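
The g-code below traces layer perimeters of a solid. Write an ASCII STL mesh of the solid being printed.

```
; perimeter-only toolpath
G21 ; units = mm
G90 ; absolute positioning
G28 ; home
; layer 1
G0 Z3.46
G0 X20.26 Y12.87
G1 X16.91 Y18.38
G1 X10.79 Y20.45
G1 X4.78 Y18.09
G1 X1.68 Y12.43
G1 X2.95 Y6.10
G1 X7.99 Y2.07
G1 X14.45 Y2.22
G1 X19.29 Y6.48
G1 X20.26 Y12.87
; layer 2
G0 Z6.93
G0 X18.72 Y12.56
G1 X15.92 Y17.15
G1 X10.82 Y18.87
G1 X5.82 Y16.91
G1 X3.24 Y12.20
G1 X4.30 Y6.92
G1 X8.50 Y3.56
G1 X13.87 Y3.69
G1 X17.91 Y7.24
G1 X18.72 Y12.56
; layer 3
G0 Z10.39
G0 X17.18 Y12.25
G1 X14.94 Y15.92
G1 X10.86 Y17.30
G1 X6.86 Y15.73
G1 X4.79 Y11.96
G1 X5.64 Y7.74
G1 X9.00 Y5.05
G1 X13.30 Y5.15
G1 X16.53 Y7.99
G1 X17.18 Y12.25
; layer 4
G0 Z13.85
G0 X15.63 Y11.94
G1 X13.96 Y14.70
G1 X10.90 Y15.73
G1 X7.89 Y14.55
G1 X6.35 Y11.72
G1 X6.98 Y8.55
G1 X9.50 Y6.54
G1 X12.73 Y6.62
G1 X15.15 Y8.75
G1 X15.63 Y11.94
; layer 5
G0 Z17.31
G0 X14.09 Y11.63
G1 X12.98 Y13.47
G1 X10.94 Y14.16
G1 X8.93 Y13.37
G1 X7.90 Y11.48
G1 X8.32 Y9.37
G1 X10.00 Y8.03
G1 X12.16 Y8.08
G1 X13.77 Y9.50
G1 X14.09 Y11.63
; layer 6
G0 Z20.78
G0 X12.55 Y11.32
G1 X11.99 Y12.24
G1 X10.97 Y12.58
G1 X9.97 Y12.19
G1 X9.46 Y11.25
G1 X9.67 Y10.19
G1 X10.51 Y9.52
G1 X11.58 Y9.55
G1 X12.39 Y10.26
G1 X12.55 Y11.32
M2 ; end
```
solid part
  facet normal 0.0000 0.0000 -1.0000
    outer loop
      vertex 10.75 22.02 0.00
      vertex 17.89 19.61 0.00
      vertex 21.80 13.18 0.00
    endloop
  endfacet
  facet normal 0.0000 0.0000 -1.0000
    outer loop
      vertex 3.74 19.27 0.00
      vertex 10.75 22.02 0.00
      vertex 21.80 13.18 0.00
    endloop
  endfacet
  facet normal 0.0000 0.0000 -1.0000
    outer loop
      vertex 0.13 12.67 0.00
      vertex 3.74 19.27 0.00
      vertex 21.80 13.18 0.00
    endloop
  endfacet
  facet normal 0.0000 0.0000 -1.0000
    outer loop
      vertex 1.61 5.28 0.00
      vertex 0.13 12.67 0.00
      vertex 21.80 13.18 0.00
    endloop
  endfacet
  facet normal 0.0000 0.0000 -1.0000
    outer loop
      vertex 7.49 0.58 0.00
      vertex 1.61 5.28 0.00
      vertex 21.80 13.18 0.00
    endloop
  endfacet
  facet normal 0.0000 0.0000 -1.0000
    outer loop
      vertex 15.02 0.76 0.00
      vertex 7.49 0.58 0.00
      vertex 21.80 13.18 0.00
    endloop
  endfacet
  facet normal 0.0000 0.0000 -1.0000
    outer loop
      vertex 20.67 5.73 0.00
      vertex 15.02 0.76 0.00
      vertex 21.80 13.18 0.00
    endloop
  endfacet
  facet normal 0.7858 0.4779 0.3926
    outer loop
      vertex 21.80 13.18 0.00
      vertex 17.89 19.61 0.00
      vertex 11.01 11.01 24.24
    endloop
  endfacet
  facet normal 0.2941 0.8714 0.3926
    outer loop
      vertex 17.89 19.61 0.00
      vertex 10.75 22.02 0.00
      vertex 11.01 11.01 24.24
    endloop
  endfacet
  facet normal -0.3359 0.8562 0.3925
    outer loop
      vertex 10.75 22.02 0.00
      vertex 3.74 19.27 0.00
      vertex 11.01 11.01 24.24
    endloop
  endfacet
  facet normal -0.8070 0.4414 0.3924
    outer loop
      vertex 3.74 19.27 0.00
      vertex 0.13 12.67 0.00
      vertex 11.01 11.01 24.24
    endloop
  endfacet
  facet normal -0.9019 -0.1806 0.3924
    outer loop
      vertex 0.13 12.67 0.00
      vertex 1.61 5.28 0.00
      vertex 11.01 11.01 24.24
    endloop
  endfacet
  facet normal -0.5743 -0.7184 0.3925
    outer loop
      vertex 1.61 5.28 0.00
      vertex 7.49 0.58 0.00
      vertex 11.01 11.01 24.24
    endloop
  endfacet
  facet normal 0.0220 -0.9195 0.3925
    outer loop
      vertex 7.49 0.58 0.00
      vertex 15.02 0.76 0.00
      vertex 11.01 11.01 24.24
    endloop
  endfacet
  facet normal 0.6075 -0.6906 0.3925
    outer loop
      vertex 15.02 0.76 0.00
      vertex 20.67 5.73 0.00
      vertex 11.01 11.01 24.24
    endloop
  endfacet
  facet normal 0.9094 -0.1379 0.3924
    outer loop
      vertex 20.67 5.73 0.00
      vertex 21.80 13.18 0.00
      vertex 11.01 11.01 24.24
    endloop
  endfacet
endsolid part

The G0 Z moves step by Δz≈3.46 mm. The G1 loops shrink linearly with z, so the solid tapers from its base footprint up to z≈24.2. Closing with a flat bottom cap and the tapered top and triangulating gives 16 facets — a regular 9-sided pyramid, base circumscribed radius ≈ 11 mm, apex at z ≈ 24.2 mm.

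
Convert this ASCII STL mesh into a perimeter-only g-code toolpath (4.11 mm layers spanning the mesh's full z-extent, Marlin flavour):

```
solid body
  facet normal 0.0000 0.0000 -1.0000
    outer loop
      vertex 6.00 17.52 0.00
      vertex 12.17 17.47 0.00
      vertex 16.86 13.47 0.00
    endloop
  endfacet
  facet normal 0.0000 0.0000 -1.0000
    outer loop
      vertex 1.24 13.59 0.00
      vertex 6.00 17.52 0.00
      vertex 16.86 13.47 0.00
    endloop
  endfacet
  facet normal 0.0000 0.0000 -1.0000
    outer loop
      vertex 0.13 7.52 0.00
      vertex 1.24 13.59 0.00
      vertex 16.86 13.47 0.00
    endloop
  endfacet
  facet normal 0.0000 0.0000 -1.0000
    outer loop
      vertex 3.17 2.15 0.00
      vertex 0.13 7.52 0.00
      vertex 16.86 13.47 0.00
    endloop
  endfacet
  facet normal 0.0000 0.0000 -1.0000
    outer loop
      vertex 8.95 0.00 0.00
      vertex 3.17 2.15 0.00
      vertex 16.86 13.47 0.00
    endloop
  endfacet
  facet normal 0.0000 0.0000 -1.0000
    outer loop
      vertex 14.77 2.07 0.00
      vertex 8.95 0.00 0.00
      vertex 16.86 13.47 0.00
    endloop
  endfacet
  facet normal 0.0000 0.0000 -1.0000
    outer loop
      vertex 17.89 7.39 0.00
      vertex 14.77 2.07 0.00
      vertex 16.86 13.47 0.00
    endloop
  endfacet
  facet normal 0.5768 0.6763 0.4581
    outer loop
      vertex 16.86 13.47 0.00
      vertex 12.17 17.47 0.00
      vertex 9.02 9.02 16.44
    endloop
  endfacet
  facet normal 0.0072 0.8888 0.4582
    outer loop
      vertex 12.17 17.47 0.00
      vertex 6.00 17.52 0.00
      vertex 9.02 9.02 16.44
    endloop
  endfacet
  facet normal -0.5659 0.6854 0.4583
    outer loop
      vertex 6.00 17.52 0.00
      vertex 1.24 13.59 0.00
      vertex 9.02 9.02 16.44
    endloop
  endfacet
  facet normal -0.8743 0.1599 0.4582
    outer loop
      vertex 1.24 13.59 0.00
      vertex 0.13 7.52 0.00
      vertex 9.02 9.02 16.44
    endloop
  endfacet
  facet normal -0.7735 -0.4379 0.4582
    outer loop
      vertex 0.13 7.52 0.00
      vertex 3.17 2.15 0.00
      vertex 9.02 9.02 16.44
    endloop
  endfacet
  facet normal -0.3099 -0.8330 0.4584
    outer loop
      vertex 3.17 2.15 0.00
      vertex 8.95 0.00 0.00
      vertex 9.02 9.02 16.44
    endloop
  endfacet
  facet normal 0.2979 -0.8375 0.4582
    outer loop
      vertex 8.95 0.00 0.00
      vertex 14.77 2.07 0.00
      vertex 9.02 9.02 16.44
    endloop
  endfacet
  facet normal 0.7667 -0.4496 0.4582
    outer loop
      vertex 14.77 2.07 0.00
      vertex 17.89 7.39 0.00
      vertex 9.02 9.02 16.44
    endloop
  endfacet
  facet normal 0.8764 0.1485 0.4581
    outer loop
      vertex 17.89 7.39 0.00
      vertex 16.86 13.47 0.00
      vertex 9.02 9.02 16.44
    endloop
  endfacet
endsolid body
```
; perimeter-only toolpath
G21 ; units = mm
G90 ; absolute positioning
G28 ; home
; layer 1
G0 Z4.11
G0 X14.90 Y12.36
G1 X11.38 Y15.36
G1 X6.75 Y15.39
G1 X3.18 Y12.45
G1 X2.35 Y7.89
G1 X4.63 Y3.87
G1 X8.97 Y2.25
G1 X13.33 Y3.81
G1 X15.67 Y7.80
G1 X14.90 Y12.36
; layer 2
G0 Z8.22
G0 X12.94 Y11.25
G1 X10.59 Y13.24
G1 X7.51 Y13.27
G1 X5.13 Y11.30
G1 X4.58 Y8.27
G1 X6.09 Y5.58
G1 X8.98 Y4.51
G1 X11.89 Y5.54
G1 X13.46 Y8.21
G1 X12.94 Y11.25
; layer 3
G0 Z12.33
G0 X10.98 Y10.13
G1 X9.81 Y11.13
G1 X8.27 Y11.14
G1 X7.07 Y10.16
G1 X6.80 Y8.64
G1 X7.56 Y7.30
G1 X9.00 Y6.76
G1 X10.46 Y7.28
G1 X11.24 Y8.61
G1 X10.98 Y10.13
M2 ; end

The solid is a regular 9-sided pyramid, base circumscribed radius ≈ 9.02 mm, apex at z ≈ 16.4 mm. Slicing at Δz = 4.11 mm — 4 equal slices spanning the solid's height, so layer i sits at z = i·h/4 — gives 3 non-empty perimeters. Each is a 9-segment closed polygon; G0 lifts to the layer z and rapids to the start vertex, then G1 traces the edges. The cross-section shrinks linearly with z (the slice at the apex is degenerate and omitted).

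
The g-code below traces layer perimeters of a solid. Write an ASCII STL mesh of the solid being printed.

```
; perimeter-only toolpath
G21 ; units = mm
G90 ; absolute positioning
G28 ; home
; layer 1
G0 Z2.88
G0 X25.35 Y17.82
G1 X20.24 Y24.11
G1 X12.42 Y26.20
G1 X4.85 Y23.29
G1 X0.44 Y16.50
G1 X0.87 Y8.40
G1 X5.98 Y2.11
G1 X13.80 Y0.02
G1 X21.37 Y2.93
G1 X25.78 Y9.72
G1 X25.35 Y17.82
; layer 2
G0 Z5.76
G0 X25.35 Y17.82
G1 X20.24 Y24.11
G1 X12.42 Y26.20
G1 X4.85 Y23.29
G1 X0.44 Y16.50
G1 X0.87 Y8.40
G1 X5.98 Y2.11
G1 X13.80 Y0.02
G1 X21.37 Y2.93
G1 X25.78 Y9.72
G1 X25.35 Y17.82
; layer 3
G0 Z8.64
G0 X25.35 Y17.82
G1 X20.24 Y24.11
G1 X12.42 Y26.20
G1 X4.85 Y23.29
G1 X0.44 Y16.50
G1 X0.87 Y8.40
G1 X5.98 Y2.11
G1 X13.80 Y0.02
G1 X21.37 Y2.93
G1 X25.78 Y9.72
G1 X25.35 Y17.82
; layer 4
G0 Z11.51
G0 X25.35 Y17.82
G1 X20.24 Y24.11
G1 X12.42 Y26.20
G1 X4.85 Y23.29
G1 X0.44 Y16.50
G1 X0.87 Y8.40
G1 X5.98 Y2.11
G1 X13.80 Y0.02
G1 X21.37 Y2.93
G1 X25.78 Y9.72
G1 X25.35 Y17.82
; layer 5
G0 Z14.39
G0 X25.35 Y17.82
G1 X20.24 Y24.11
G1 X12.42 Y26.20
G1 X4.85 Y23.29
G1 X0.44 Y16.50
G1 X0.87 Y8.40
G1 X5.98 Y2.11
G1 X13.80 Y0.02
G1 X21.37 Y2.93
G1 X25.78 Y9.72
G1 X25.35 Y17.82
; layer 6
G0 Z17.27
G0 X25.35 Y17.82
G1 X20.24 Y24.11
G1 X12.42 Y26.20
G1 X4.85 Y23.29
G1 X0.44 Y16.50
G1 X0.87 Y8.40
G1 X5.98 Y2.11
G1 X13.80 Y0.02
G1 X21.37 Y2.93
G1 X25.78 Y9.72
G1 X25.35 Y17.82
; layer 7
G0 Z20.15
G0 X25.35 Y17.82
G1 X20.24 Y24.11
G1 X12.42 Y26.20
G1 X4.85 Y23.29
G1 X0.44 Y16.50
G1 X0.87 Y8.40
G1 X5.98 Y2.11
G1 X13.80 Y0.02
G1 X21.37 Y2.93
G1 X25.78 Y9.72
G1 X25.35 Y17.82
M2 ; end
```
solid part
  facet normal 0.0000 0.0000 -1.0000
    outer loop
      vertex 12.42 26.20 0.00
      vertex 20.24 24.11 0.00
      vertex 25.35 17.82 0.00
    endloop
  endfacet
  facet normal 0.0000 0.0000 -1.0000
    outer loop
      vertex 4.85 23.29 0.00
      vertex 12.42 26.20 0.00
      vertex 25.35 17.82 0.00
    endloop
  endfacet
  facet normal 0.0000 0.0000 -1.0000
    outer loop
      vertex 0.44 16.50 0.00
      vertex 4.85 23.29 0.00
      vertex 25.35 17.82 0.00
    endloop
  endfacet
  facet normal 0.0000 0.0000 -1.0000
    outer loop
      vertex 0.87 8.40 0.00
      vertex 0.44 16.50 0.00
      vertex 25.35 17.82 0.00
    endloop
  endfacet
  facet normal 0.0000 0.0000 -1.0000
    outer loop
      vertex 5.98 2.11 0.00
      vertex 0.87 8.40 0.00
      vertex 25.35 17.82 0.00
    endloop
  endfacet
  facet normal 0.0000 0.0000 -1.0000
    outer loop
      vertex 13.80 0.02 0.00
      vertex 5.98 2.11 0.00
      vertex 25.35 17.82 0.00
    endloop
  endfacet
  facet normal 0.0000 0.0000 -1.0000
    outer loop
      vertex 21.37 2.93 0.00
      vertex 13.80 0.02 0.00
      vertex 25.35 17.82 0.00
    endloop
  endfacet
  facet normal 0.0000 0.0000 -1.0000
    outer loop
      vertex 25.78 9.72 0.00
      vertex 21.37 2.93 0.00
      vertex 25.35 17.82 0.00
    endloop
  endfacet
  facet normal 0.0000 0.0000 1.0000
    outer loop
      vertex 25.35 17.82 20.15
      vertex 20.24 24.11 20.15
      vertex 12.42 26.20 20.15
    endloop
  endfacet
  facet normal 0.0000 0.0000 1.0000
    outer loop
      vertex 25.35 17.82 20.15
      vertex 12.42 26.20 20.15
      vertex 4.85 23.29 20.15
    endloop
  endfacet
  facet normal 0.0000 0.0000 1.0000
    outer loop
      vertex 25.35 17.82 20.15
      vertex 4.85 23.29 20.15
      vertex 0.44 16.50 20.15
    endloop
  endfacet
  facet normal 0.0000 0.0000 1.0000
    outer loop
      vertex 25.35 17.82 20.15
      vertex 0.44 16.50 20.15
      vertex 0.87 8.40 20.15
    endloop
  endfacet
  facet normal 0.0000 0.0000 1.0000
    outer loop
      vertex 25.35 17.82 20.15
      vertex 0.87 8.40 20.15
      vertex 5.98 2.11 20.15
    endloop
  endfacet
  facet normal 0.0000 0.0000 1.0000
    outer loop
      vertex 25.35 17.82 20.15
      vertex 5.98 2.11 20.15
      vertex 13.80 0.02 20.15
    endloop
  endfacet
  facet normal 0.0000 0.0000 1.0000
    outer loop
      vertex 25.35 17.82 20.15
      vertex 13.80 0.02 20.15
      vertex 21.37 2.93 20.15
    endloop
  endfacet
  facet normal 0.0000 0.0000 1.0000
    outer loop
      vertex 25.35 17.82 20.15
      vertex 21.37 2.93 20.15
      vertex 25.78 9.72 20.15
    endloop
  endfacet
  facet normal 0.7762 0.6305 0.0000
    outer loop
      vertex 25.35 17.82 0.00
      vertex 20.24 24.11 0.00
      vertex 20.24 24.11 20.15
    endloop
  endfacet
  facet normal 0.7762 0.6305 0.0000
    outer loop
      vertex 25.35 17.82 0.00
      vertex 20.24 24.11 20.15
      vertex 25.35 17.82 20.15
    endloop
  endfacet
  facet normal 0.2582 0.9661 0.0000
    outer loop
      vertex 20.24 24.11 0.00
      vertex 12.42 26.20 0.00
      vertex 12.42 26.20 20.15
    endloop
  endfacet
  facet normal 0.2582 0.9661 0.0000
    outer loop
      vertex 20.24 24.11 0.00
      vertex 12.42 26.20 20.15
      vertex 20.24 24.11 20.15
    endloop
  endfacet
  facet normal -0.3588 0.9334 0.0000
    outer loop
      vertex 12.42 26.20 0.00
      vertex 4.85 23.29 0.00
      vertex 4.85 23.29 20.15
    endloop
  endfacet
  facet normal -0.3588 0.9334 0.0000
    outer loop
      vertex 12.42 26.20 0.00
      vertex 4.85 23.29 20.15
      vertex 12.42 26.20 20.15
    endloop
  endfacet
  facet normal -0.8386 0.5447 0.0000
    outer loop
      vertex 4.85 23.29 0.00
      vertex 0.44 16.50 0.00
      vertex 0.44 16.50 20.15
    endloop
  endfacet
  facet normal -0.8386 0.5447 0.0000
    outer loop
      vertex 4.85 23.29 0.00
      vertex 0.44 16.50 20.15
      vertex 4.85 23.29 20.15
    endloop
  endfacet
  facet normal -0.9986 -0.0530 0.0000
    outer loop
      vertex 0.44 16.50 0.00
      vertex 0.87 8.40 0.00
      vertex 0.87 8.40 20.15
    endloop
  endfacet
  facet normal -0.9986 -0.0530 0.0000
    outer loop
      vertex 0.44 16.50 0.00
      vertex 0.87 8.40 20.15
      vertex 0.44 16.50 20.15
    endloop
  endfacet
  facet normal -0.7762 -0.6305 0.0000
    outer loop
      vertex 0.87 8.40 0.00
      vertex 5.98 2.11 0.00
      vertex 5.98 2.11 20.15
    endloop
  endfacet
  facet normal -0.7762 -0.6305 0.0000
    outer loop
      vertex 0.87 8.40 0.00
      vertex 5.98 2.11 20.15
      vertex 0.87 8.40 20.15
    endloop
  endfacet
  facet normal -0.2582 -0.9661 0.0000
    outer loop
      vertex 5.98 2.11 0.00
      vertex 13.80 0.02 0.00
      vertex 13.80 0.02 20.15
    endloop
  endfacet
  facet normal -0.2582 -0.9661 0.0000
    outer loop
      vertex 5.98 2.11 0.00
      vertex 13.80 0.02 20.15
      vertex 5.98 2.11 20.15
    endloop
  endfacet
  facet normal 0.3588 -0.9334 0.0000
    outer loop
      vertex 13.80 0.02 0.00
      vertex 21.37 2.93 0.00
      vertex 21.37 2.93 20.15
    endloop
  endfacet
  facet normal 0.3588 -0.9334 0.0000
    outer loop
      vertex 13.80 0.02 0.00
      vertex 21.37 2.93 20.15
      vertex 13.80 0.02 20.15
    endloop
  endfacet
  facet normal 0.8386 -0.5447 0.0000
    outer loop
      vertex 21.37 2.93 0.00
      vertex 25.78 9.72 0.00
      vertex 25.78 9.72 20.15
    endloop
  endfacet
  facet normal 0.8386 -0.5447 0.0000
    outer loop
      vertex 21.37 2.93 0.00
      vertex 25.78 9.72 20.15
      vertex 21.37 2.93 20.15
    endloop
  endfacet
  facet normal 0.9986 0.0530 0.0000
    outer loop
      vertex 25.78 9.72 0.00
      vertex 25.35 17.82 0.00
      vertex 25.35 17.82 20.15
    endloop
  endfacet
  facet normal 0.9986 0.0530 0.0000
    outer loop
      vertex 25.78 9.72 0.00
      vertex 25.35 17.82 20.15
      vertex 25.78 9.72 20.15
    endloop
  endfacet
endsolid part

The G0 Z moves step by Δz≈2.88 mm. Every layer's G1 loop is the same polygon, so the solid is a straight extrusion of it from z=0 to z≈20.1. Closing with flat bottom and top caps and triangulating gives 36 facets — a regular 10-sided prism (a cylinder approximated with 10 flat sides), circumscribed radius ≈ 13.1 mm, height ≈ 20.1 mm.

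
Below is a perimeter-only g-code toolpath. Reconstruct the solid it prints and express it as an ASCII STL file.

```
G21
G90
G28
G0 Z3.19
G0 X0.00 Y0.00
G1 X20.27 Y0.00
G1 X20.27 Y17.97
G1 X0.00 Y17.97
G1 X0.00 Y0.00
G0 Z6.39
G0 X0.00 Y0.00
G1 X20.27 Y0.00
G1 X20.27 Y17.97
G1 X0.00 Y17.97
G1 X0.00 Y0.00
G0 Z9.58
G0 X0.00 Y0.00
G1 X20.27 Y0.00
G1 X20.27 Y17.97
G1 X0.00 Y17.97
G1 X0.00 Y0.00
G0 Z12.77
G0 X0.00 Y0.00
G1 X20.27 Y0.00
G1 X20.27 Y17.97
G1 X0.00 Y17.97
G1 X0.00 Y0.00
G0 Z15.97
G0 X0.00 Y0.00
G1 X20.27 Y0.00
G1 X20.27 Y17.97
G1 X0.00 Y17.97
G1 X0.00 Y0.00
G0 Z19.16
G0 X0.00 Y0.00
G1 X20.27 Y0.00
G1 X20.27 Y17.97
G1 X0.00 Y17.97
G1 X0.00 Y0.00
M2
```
solid part
  facet normal 0.0000 0.0000 -1.0000
    outer loop
      vertex 20.27 17.97 0.00
      vertex 20.27 0.00 0.00
      vertex 0.00 0.00 0.00
    endloop
  endfacet
  facet normal 0.0000 0.0000 -1.0000
    outer loop
      vertex 0.00 17.97 0.00
      vertex 20.27 17.97 0.00
      vertex 0.00 0.00 0.00
    endloop
  endfacet
  facet normal 0.0000 0.0000 1.0000
    outer loop
      vertex 0.00 0.00 19.16
      vertex 20.27 0.00 19.16
      vertex 20.27 17.97 19.16
    endloop
  endfacet
  facet normal 0.0000 0.0000 1.0000
    outer loop
      vertex 0.00 0.00 19.16
      vertex 20.27 17.97 19.16
      vertex 0.00 17.97 19.16
    endloop
  endfacet
  facet normal 0.0000 -1.0000 0.0000
    outer loop
      vertex 0.00 0.00 0.00
      vertex 20.27 0.00 0.00
      vertex 20.27 0.00 19.16
    endloop
  endfacet
  facet normal 0.0000 -1.0000 0.0000
    outer loop
      vertex 0.00 0.00 0.00
      vertex 20.27 0.00 19.16
      vertex 0.00 0.00 19.16
    endloop
  endfacet
  facet normal 0.0000 1.0000 0.0000
    outer loop
      vertex 20.27 17.97 19.16
      vertex 20.27 17.97 0.00
      vertex 0.00 17.97 0.00
    endloop
  endfacet
  facet normal 0.0000 1.0000 0.0000
    outer loop
      vertex 0.00 17.97 19.16
      vertex 20.27 17.97 19.16
      vertex 0.00 17.97 0.00
    endloop
  endfacet
  facet normal -1.0000 0.0000 0.0000
    outer loop
      vertex 0.00 17.97 19.16
      vertex 0.00 17.97 0.00
      vertex 0.00 0.00 0.00
    endloop
  endfacet
  facet normal -1.0000 0.0000 0.0000
    outer loop
      vertex 0.00 0.00 19.16
      vertex 0.00 17.97 19.16
      vertex 0.00 0.00 0.00
    endloop
  endfacet
  facet normal 1.0000 0.0000 0.0000
    outer loop
      vertex 20.27 0.00 0.00
      vertex 20.27 17.97 0.00
      vertex 20.27 17.97 19.16
    endloop
  endfacet
  facet normal 1.0000 0.0000 0.0000
    outer loop
      vertex 20.27 0.00 0.00
      vertex 20.27 17.97 19.16
      vertex 20.27 0.00 19.16
    endloop
  endfacet
endsolid part

The G0 Z moves step by Δz≈3.19 mm. Every layer's G1 loop is the same polygon, so the solid is a straight extrusion of it from z=0 to z≈19.2. Closing with flat bottom and top caps and triangulating gives 12 facets — a rectangular box, roughly 20.3 × 18 mm footprint and 19.2 mm tall.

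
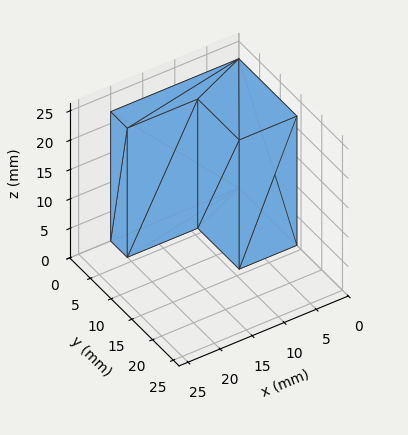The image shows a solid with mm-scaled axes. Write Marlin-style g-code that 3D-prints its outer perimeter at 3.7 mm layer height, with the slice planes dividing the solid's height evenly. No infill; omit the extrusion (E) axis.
Reading the render: the shape is an L-shaped prism: outer 20 × 14 mm, arm thicknesses ≈ 4 mm (horizontal) and 9 mm (vertical), extruded 22 mm in z (dimensions read to the nearest mm from the axis ticks). For the g-code, the solid's height is divided into equal slices at the stated Δz and each level perimeter traced with G1 moves after a G0 lift.

; perimeter-only toolpath
G21 ; units = mm
G90 ; absolute positioning
G28 ; home
; layer 1
G0 Z3.7
G0 X0.0 Y0.0
G1 X20.0 Y0.0
G1 X20.0 Y4.0
G1 X9.0 Y4.0
G1 X9.0 Y14.0
G1 X0.0 Y14.0
G1 X0.0 Y0.0
; layer 2
G0 Z7.3
G0 X0.0 Y0.0
G1 X20.0 Y0.0
G1 X20.0 Y4.0
G1 X9.0 Y4.0
G1 X9.0 Y14.0
G1 X0.0 Y14.0
G1 X0.0 Y0.0
; layer 3
G0 Z11.0
G0 X0.0 Y0.0
G1 X20.0 Y0.0
G1 X20.0 Y4.0
G1 X9.0 Y4.0
G1 X9.0 Y14.0
G1 X0.0 Y14.0
G1 X0.0 Y0.0
; layer 4
G0 Z14.7
G0 X0.0 Y0.0
G1 X20.0 Y0.0
G1 X20.0 Y4.0
G1 X9.0 Y4.0
G1 X9.0 Y14.0
G1 X0.0 Y14.0
G1 X0.0 Y0.0
; layer 5
G0 Z18.3
G0 X0.0 Y0.0
G1 X20.0 Y0.0
G1 X20.0 Y4.0
G1 X9.0 Y4.0
G1 X9.0 Y14.0
G1 X0.0 Y14.0
G1 X0.0 Y0.0
; layer 6
G0 Z22.0
G0 X0.0 Y0.0
G1 X20.0 Y0.0
G1 X20.0 Y4.0
G1 X9.0 Y4.0
G1 X9.0 Y14.0
G1 X0.0 Y14.0
G1 X0.0 Y0.0
M2 ; end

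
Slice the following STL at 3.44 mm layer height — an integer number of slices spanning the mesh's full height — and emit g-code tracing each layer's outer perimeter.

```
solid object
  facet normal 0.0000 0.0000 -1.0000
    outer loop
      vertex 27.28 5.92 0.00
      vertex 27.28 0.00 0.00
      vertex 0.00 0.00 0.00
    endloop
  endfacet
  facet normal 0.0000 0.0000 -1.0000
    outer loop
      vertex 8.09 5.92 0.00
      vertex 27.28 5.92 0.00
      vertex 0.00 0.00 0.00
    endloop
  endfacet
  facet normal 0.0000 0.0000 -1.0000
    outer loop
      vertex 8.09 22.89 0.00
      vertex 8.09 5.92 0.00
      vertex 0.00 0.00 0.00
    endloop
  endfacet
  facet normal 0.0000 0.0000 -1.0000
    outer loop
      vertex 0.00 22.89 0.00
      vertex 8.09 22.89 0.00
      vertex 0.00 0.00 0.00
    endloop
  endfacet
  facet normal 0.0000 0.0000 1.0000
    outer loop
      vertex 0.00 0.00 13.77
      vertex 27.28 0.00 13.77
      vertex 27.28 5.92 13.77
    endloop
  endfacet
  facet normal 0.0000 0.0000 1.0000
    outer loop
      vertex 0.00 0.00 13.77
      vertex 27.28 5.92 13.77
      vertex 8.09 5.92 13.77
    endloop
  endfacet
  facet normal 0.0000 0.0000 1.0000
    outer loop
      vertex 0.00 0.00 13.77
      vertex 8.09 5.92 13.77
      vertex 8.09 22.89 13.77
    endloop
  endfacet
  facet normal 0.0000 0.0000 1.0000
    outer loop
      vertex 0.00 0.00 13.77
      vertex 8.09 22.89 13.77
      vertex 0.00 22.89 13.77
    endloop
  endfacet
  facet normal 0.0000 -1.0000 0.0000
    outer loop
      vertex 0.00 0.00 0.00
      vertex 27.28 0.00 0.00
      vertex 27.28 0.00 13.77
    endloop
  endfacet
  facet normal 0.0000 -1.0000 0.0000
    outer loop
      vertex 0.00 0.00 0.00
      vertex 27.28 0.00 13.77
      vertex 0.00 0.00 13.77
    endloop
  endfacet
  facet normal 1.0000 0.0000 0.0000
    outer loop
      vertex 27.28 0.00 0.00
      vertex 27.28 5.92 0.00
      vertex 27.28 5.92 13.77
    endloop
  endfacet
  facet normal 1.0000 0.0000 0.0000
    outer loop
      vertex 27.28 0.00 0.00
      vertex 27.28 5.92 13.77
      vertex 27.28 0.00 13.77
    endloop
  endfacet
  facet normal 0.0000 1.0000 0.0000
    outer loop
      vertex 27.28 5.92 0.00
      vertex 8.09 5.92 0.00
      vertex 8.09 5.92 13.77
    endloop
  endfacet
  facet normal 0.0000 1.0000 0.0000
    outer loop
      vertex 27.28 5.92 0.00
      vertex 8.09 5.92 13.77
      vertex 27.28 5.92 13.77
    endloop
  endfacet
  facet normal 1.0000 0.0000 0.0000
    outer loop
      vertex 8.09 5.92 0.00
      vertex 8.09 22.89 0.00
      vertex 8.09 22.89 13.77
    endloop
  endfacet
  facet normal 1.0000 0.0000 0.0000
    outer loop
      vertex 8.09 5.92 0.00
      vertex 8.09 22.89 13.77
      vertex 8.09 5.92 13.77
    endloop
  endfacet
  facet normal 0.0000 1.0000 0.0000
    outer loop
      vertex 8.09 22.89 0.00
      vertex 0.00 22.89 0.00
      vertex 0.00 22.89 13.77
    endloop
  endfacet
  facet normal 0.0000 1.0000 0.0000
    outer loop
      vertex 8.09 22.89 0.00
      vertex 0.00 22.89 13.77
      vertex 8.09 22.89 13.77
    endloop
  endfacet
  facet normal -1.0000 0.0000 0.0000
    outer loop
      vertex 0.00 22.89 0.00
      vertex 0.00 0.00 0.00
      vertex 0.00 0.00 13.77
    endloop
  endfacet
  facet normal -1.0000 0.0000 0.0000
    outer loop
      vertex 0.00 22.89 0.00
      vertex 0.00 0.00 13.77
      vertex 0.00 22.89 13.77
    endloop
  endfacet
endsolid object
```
; perimeter-only toolpath
G21 ; units = mm
G90 ; absolute positioning
G28 ; home
; layer 1
G0 Z3.44
G0 X0.00 Y0.00
G1 X27.28 Y0.00
G1 X27.28 Y5.92
G1 X8.09 Y5.92
G1 X8.09 Y22.89
G1 X0.00 Y22.89
G1 X0.00 Y0.00
; layer 2
G0 Z6.88
G0 X0.00 Y0.00
G1 X27.28 Y0.00
G1 X27.28 Y5.92
G1 X8.09 Y5.92
G1 X8.09 Y22.89
G1 X0.00 Y22.89
G1 X0.00 Y0.00
; layer 3
G0 Z10.33
G0 X0.00 Y0.00
G1 X27.28 Y0.00
G1 X27.28 Y5.92
G1 X8.09 Y5.92
G1 X8.09 Y22.89
G1 X0.00 Y22.89
G1 X0.00 Y0.00
; layer 4
G0 Z13.77
G0 X0.00 Y0.00
G1 X27.28 Y0.00
G1 X27.28 Y5.92
G1 X8.09 Y5.92
G1 X8.09 Y22.89
G1 X0.00 Y22.89
G1 X0.00 Y0.00
M2 ; end

The solid is an L-shaped prism: outer 27.3 × 22.9 mm, arm thicknesses ≈ 5.92 mm (horizontal) and 8.09 mm (vertical), extruded 13.8 mm in z. Slicing at Δz = 3.44 mm — 4 equal slices spanning the solid's height, so layer i sits at z = i·h/4 — gives 4 non-empty perimeters. Each is a 6-segment closed polygon; G0 lifts to the layer z and rapids to the start vertex, then G1 traces the edges.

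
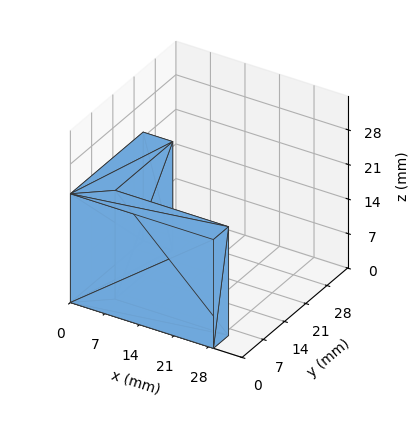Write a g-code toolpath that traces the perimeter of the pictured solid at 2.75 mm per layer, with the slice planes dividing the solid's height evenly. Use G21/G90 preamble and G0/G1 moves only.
Reading the render: the shape is an L-shaped prism: outer 29 × 24 mm, arm thicknesses ≈ 5 mm (horizontal) and 6 mm (vertical), extruded 22 mm in z (dimensions read to the nearest mm from the axis ticks). For the g-code, the solid's height is divided into equal slices at the stated Δz and each level perimeter traced with G1 moves after a G0 lift.

; perimeter-only toolpath
G21 ; units = mm
G90 ; absolute positioning
G28 ; home
; layer 1
G0 Z2.75
G0 X0.00 Y0.00
G1 X29.00 Y0.00
G1 X29.00 Y5.00
G1 X6.00 Y5.00
G1 X6.00 Y24.00
G1 X0.00 Y24.00
G1 X0.00 Y0.00
; layer 2
G0 Z5.50
G0 X0.00 Y0.00
G1 X29.00 Y0.00
G1 X29.00 Y5.00
G1 X6.00 Y5.00
G1 X6.00 Y24.00
G1 X0.00 Y24.00
G1 X0.00 Y0.00
; layer 3
G0 Z8.25
G0 X0.00 Y0.00
G1 X29.00 Y0.00
G1 X29.00 Y5.00
G1 X6.00 Y5.00
G1 X6.00 Y24.00
G1 X0.00 Y24.00
G1 X0.00 Y0.00
; layer 4
G0 Z11.00
G0 X0.00 Y0.00
G1 X29.00 Y0.00
G1 X29.00 Y5.00
G1 X6.00 Y5.00
G1 X6.00 Y24.00
G1 X0.00 Y24.00
G1 X0.00 Y0.00
; layer 5
G0 Z13.75
G0 X0.00 Y0.00
G1 X29.00 Y0.00
G1 X29.00 Y5.00
G1 X6.00 Y5.00
G1 X6.00 Y24.00
G1 X0.00 Y24.00
G1 X0.00 Y0.00
; layer 6
G0 Z16.50
G0 X0.00 Y0.00
G1 X29.00 Y0.00
G1 X29.00 Y5.00
G1 X6.00 Y5.00
G1 X6.00 Y24.00
G1 X0.00 Y24.00
G1 X0.00 Y0.00
; layer 7
G0 Z19.25
G0 X0.00 Y0.00
G1 X29.00 Y0.00
G1 X29.00 Y5.00
G1 X6.00 Y5.00
G1 X6.00 Y24.00
G1 X0.00 Y24.00
G1 X0.00 Y0.00
; layer 8
G0 Z22.00
G0 X0.00 Y0.00
G1 X29.00 Y0.00
G1 X29.00 Y5.00
G1 X6.00 Y5.00
G1 X6.00 Y24.00
G1 X0.00 Y24.00
G1 X0.00 Y0.00
M2 ; end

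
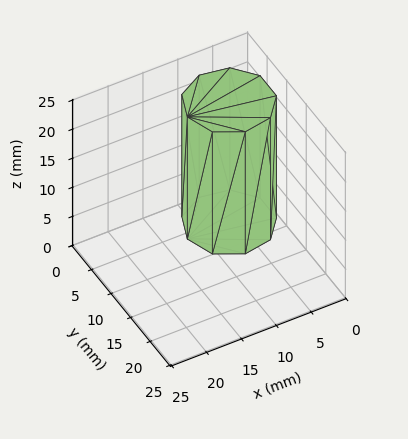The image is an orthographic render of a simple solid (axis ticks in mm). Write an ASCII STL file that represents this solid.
Reading the render: the shape is a regular 9-sided prism (a cylinder approximated with 9 flat sides), circumscribed radius ≈ 6 mm, height ≈ 21 mm (dimensions read to the nearest mm from the axis ticks). For the STL, each face is triangulated and given an outward normal.

solid part
  facet normal 0.0000 0.0000 -1.0000
    outer loop
      vertex 7.0 11.9 0.0
      vertex 10.6 9.9 0.0
      vertex 12.0 6.0 0.0
    endloop
  endfacet
  facet normal 0.0000 0.0000 -1.0000
    outer loop
      vertex 3.0 11.2 0.0
      vertex 7.0 11.9 0.0
      vertex 12.0 6.0 0.0
    endloop
  endfacet
  facet normal 0.0000 0.0000 -1.0000
    outer loop
      vertex 0.4 8.1 0.0
      vertex 3.0 11.2 0.0
      vertex 12.0 6.0 0.0
    endloop
  endfacet
  facet normal 0.0000 0.0000 -1.0000
    outer loop
      vertex 0.4 3.9 0.0
      vertex 0.4 8.1 0.0
      vertex 12.0 6.0 0.0
    endloop
  endfacet
  facet normal 0.0000 0.0000 -1.0000
    outer loop
      vertex 3.0 0.8 0.0
      vertex 0.4 3.9 0.0
      vertex 12.0 6.0 0.0
    endloop
  endfacet
  facet normal 0.0000 0.0000 -1.0000
    outer loop
      vertex 7.0 0.1 0.0
      vertex 3.0 0.8 0.0
      vertex 12.0 6.0 0.0
    endloop
  endfacet
  facet normal 0.0000 0.0000 -1.0000
    outer loop
      vertex 10.6 2.1 0.0
      vertex 7.0 0.1 0.0
      vertex 12.0 6.0 0.0
    endloop
  endfacet
  facet normal 0.0000 0.0000 1.0000
    outer loop
      vertex 12.0 6.0 21.0
      vertex 10.6 9.9 21.0
      vertex 7.0 11.9 21.0
    endloop
  endfacet
  facet normal 0.0000 0.0000 1.0000
    outer loop
      vertex 12.0 6.0 21.0
      vertex 7.0 11.9 21.0
      vertex 3.0 11.2 21.0
    endloop
  endfacet
  facet normal 0.0000 0.0000 1.0000
    outer loop
      vertex 12.0 6.0 21.0
      vertex 3.0 11.2 21.0
      vertex 0.4 8.1 21.0
    endloop
  endfacet
  facet normal 0.0000 0.0000 1.0000
    outer loop
      vertex 12.0 6.0 21.0
      vertex 0.4 8.1 21.0
      vertex 0.4 3.9 21.0
    endloop
  endfacet
  facet normal 0.0000 0.0000 1.0000
    outer loop
      vertex 12.0 6.0 21.0
      vertex 0.4 3.9 21.0
      vertex 3.0 0.8 21.0
    endloop
  endfacet
  facet normal 0.0000 0.0000 1.0000
    outer loop
      vertex 12.0 6.0 21.0
      vertex 3.0 0.8 21.0
      vertex 7.0 0.1 21.0
    endloop
  endfacet
  facet normal 0.0000 0.0000 1.0000
    outer loop
      vertex 12.0 6.0 21.0
      vertex 7.0 0.1 21.0
      vertex 10.6 2.1 21.0
    endloop
  endfacet
  facet normal 0.9412 0.3379 0.0000
    outer loop
      vertex 12.0 6.0 0.0
      vertex 10.6 9.9 0.0
      vertex 10.6 9.9 21.0
    endloop
  endfacet
  facet normal 0.9412 0.3379 0.0000
    outer loop
      vertex 12.0 6.0 0.0
      vertex 10.6 9.9 21.0
      vertex 12.0 6.0 21.0
    endloop
  endfacet
  facet normal 0.4856 0.8742 0.0000
    outer loop
      vertex 10.6 9.9 0.0
      vertex 7.0 11.9 0.0
      vertex 7.0 11.9 21.0
    endloop
  endfacet
  facet normal 0.4856 0.8742 0.0000
    outer loop
      vertex 10.6 9.9 0.0
      vertex 7.0 11.9 21.0
      vertex 10.6 9.9 21.0
    endloop
  endfacet
  facet normal -0.1724 0.9850 0.0000
    outer loop
      vertex 7.0 11.9 0.0
      vertex 3.0 11.2 0.0
      vertex 3.0 11.2 21.0
    endloop
  endfacet
  facet normal -0.1724 0.9850 0.0000
    outer loop
      vertex 7.0 11.9 0.0
      vertex 3.0 11.2 21.0
      vertex 7.0 11.9 21.0
    endloop
  endfacet
  facet normal -0.7662 0.6426 0.0000
    outer loop
      vertex 3.0 11.2 0.0
      vertex 0.4 8.1 0.0
      vertex 0.4 8.1 21.0
    endloop
  endfacet
  facet normal -0.7662 0.6426 0.0000
    outer loop
      vertex 3.0 11.2 0.0
      vertex 0.4 8.1 21.0
      vertex 3.0 11.2 21.0
    endloop
  endfacet
  facet normal -1.0000 0.0000 0.0000
    outer loop
      vertex 0.4 8.1 0.0
      vertex 0.4 3.9 0.0
      vertex 0.4 3.9 21.0
    endloop
  endfacet
  facet normal -1.0000 0.0000 0.0000
    outer loop
      vertex 0.4 8.1 0.0
      vertex 0.4 3.9 21.0
      vertex 0.4 8.1 21.0
    endloop
  endfacet
  facet normal -0.7662 -0.6426 0.0000
    outer loop
      vertex 0.4 3.9 0.0
      vertex 3.0 0.8 0.0
      vertex 3.0 0.8 21.0
    endloop
  endfacet
  facet normal -0.7662 -0.6426 0.0000
    outer loop
      vertex 0.4 3.9 0.0
      vertex 3.0 0.8 21.0
      vertex 0.4 3.9 21.0
    endloop
  endfacet
  facet normal -0.1724 -0.9850 0.0000
    outer loop
      vertex 3.0 0.8 0.0
      vertex 7.0 0.1 0.0
      vertex 7.0 0.1 21.0
    endloop
  endfacet
  facet normal -0.1724 -0.9850 0.0000
    outer loop
      vertex 3.0 0.8 0.0
      vertex 7.0 0.1 21.0
      vertex 3.0 0.8 21.0
    endloop
  endfacet
  facet normal 0.4856 -0.8742 0.0000
    outer loop
      vertex 7.0 0.1 0.0
      vertex 10.6 2.1 0.0
      vertex 10.6 2.1 21.0
    endloop
  endfacet
  facet normal 0.4856 -0.8742 0.0000
    outer loop
      vertex 7.0 0.1 0.0
      vertex 10.6 2.1 21.0
      vertex 7.0 0.1 21.0
    endloop
  endfacet
  facet normal 0.9412 -0.3379 0.0000
    outer loop
      vertex 10.6 2.1 0.0
      vertex 12.0 6.0 0.0
      vertex 12.0 6.0 21.0
    endloop
  endfacet
  facet normal 0.9412 -0.3379 0.0000
    outer loop
      vertex 10.6 2.1 0.0
      vertex 12.0 6.0 21.0
      vertex 10.6 2.1 21.0
    endloop
  endfacet
endsolid part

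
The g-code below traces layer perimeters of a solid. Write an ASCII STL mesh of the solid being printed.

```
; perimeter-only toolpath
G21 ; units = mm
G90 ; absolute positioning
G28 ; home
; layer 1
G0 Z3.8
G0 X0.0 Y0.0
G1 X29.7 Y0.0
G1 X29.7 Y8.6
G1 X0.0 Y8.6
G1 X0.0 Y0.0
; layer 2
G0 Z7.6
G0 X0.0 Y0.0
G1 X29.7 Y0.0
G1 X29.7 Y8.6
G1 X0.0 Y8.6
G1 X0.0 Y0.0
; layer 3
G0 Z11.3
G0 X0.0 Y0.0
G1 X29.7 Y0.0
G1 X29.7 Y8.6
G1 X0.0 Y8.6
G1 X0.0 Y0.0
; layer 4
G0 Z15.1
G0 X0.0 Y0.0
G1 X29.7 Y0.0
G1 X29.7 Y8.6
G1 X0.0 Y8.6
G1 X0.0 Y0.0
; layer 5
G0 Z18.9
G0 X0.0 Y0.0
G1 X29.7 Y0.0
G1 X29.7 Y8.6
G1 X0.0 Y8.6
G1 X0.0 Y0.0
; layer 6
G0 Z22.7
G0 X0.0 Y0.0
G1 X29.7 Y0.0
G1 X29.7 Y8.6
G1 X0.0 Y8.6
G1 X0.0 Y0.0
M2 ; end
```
solid part
  facet normal 0.0000 0.0000 -1.0000
    outer loop
      vertex 29.7 8.6 0.0
      vertex 29.7 0.0 0.0
      vertex 0.0 0.0 0.0
    endloop
  endfacet
  facet normal 0.0000 0.0000 -1.0000
    outer loop
      vertex 0.0 8.6 0.0
      vertex 29.7 8.6 0.0
      vertex 0.0 0.0 0.0
    endloop
  endfacet
  facet normal 0.0000 0.0000 1.0000
    outer loop
      vertex 0.0 0.0 22.7
      vertex 29.7 0.0 22.7
      vertex 29.7 8.6 22.7
    endloop
  endfacet
  facet normal 0.0000 0.0000 1.0000
    outer loop
      vertex 0.0 0.0 22.7
      vertex 29.7 8.6 22.7
      vertex 0.0 8.6 22.7
    endloop
  endfacet
  facet normal 0.0000 -1.0000 0.0000
    outer loop
      vertex 0.0 0.0 0.0
      vertex 29.7 0.0 0.0
      vertex 29.7 0.0 22.7
    endloop
  endfacet
  facet normal 0.0000 -1.0000 0.0000
    outer loop
      vertex 0.0 0.0 0.0
      vertex 29.7 0.0 22.7
      vertex 0.0 0.0 22.7
    endloop
  endfacet
  facet normal 0.0000 1.0000 0.0000
    outer loop
      vertex 29.7 8.6 22.7
      vertex 29.7 8.6 0.0
      vertex 0.0 8.6 0.0
    endloop
  endfacet
  facet normal 0.0000 1.0000 0.0000
    outer loop
      vertex 0.0 8.6 22.7
      vertex 29.7 8.6 22.7
      vertex 0.0 8.6 0.0
    endloop
  endfacet
  facet normal -1.0000 0.0000 0.0000
    outer loop
      vertex 0.0 8.6 22.7
      vertex 0.0 8.6 0.0
      vertex 0.0 0.0 0.0
    endloop
  endfacet
  facet normal -1.0000 0.0000 0.0000
    outer loop
      vertex 0.0 0.0 22.7
      vertex 0.0 8.6 22.7
      vertex 0.0 0.0 0.0
    endloop
  endfacet
  facet normal 1.0000 0.0000 0.0000
    outer loop
      vertex 29.7 0.0 0.0
      vertex 29.7 8.6 0.0
      vertex 29.7 8.6 22.7
    endloop
  endfacet
  facet normal 1.0000 0.0000 0.0000
    outer loop
      vertex 29.7 0.0 0.0
      vertex 29.7 8.6 22.7
      vertex 29.7 0.0 22.7
    endloop
  endfacet
endsolid part

The G0 Z moves step by Δz≈3.8 mm. Every layer's G1 loop is the same polygon, so the solid is a straight extrusion of it from z=0 to z≈22.7. Closing with flat bottom and top caps and triangulating gives 12 facets — a rectangular box, roughly 29.7 × 8.6 mm footprint and 22.7 mm tall.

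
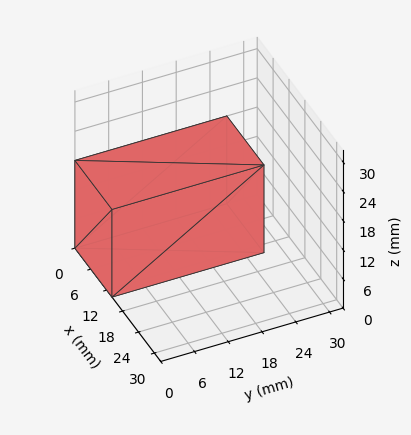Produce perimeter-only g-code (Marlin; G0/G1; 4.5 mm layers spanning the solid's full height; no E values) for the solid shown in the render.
Reading the render: the shape is a rectangular box, roughly 14 × 27 mm footprint and 18 mm tall (dimensions read to the nearest mm from the axis ticks). For the g-code, the solid's height is divided into equal slices at the stated Δz and each level perimeter traced with G1 moves after a G0 lift.

; perimeter-only toolpath
G21 ; units = mm
G90 ; absolute positioning
G28 ; home
; layer 1
G0 Z4.5
G0 X0.0 Y0.0
G1 X14.0 Y0.0
G1 X14.0 Y27.0
G1 X0.0 Y27.0
G1 X0.0 Y0.0
; layer 2
G0 Z9.0
G0 X0.0 Y0.0
G1 X14.0 Y0.0
G1 X14.0 Y27.0
G1 X0.0 Y27.0
G1 X0.0 Y0.0
; layer 3
G0 Z13.5
G0 X0.0 Y0.0
G1 X14.0 Y0.0
G1 X14.0 Y27.0
G1 X0.0 Y27.0
G1 X0.0 Y0.0
; layer 4
G0 Z18.0
G0 X0.0 Y0.0
G1 X14.0 Y0.0
G1 X14.0 Y27.0
G1 X0.0 Y27.0
G1 X0.0 Y0.0
M2 ; end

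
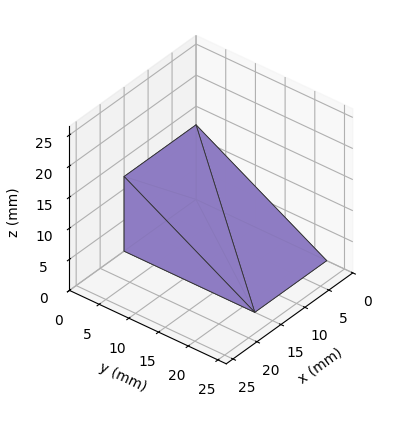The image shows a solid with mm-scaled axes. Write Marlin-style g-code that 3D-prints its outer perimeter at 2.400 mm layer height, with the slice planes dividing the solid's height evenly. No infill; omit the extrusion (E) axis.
Reading the render: the shape is a wedge (ramp): 15 × 22 mm base, rising to 12 mm along the y=0 edge and sloping linearly to z=0 at y=22 (dimensions read to the nearest mm from the axis ticks). For the g-code, the solid's height is divided into equal slices at the stated Δz and each level perimeter traced with G1 moves after a G0 lift.

; perimeter-only toolpath
G21 ; units = mm
G90 ; absolute positioning
G28 ; home
; layer 1
G0 Z2.400
G0 X0.000 Y0.000
G1 X15.000 Y0.000
G1 X15.000 Y17.600
G1 X0.000 Y17.600
G1 X0.000 Y0.000
; layer 2
G0 Z4.800
G0 X0.000 Y0.000
G1 X15.000 Y0.000
G1 X15.000 Y13.200
G1 X0.000 Y13.200
G1 X0.000 Y0.000
; layer 3
G0 Z7.200
G0 X0.000 Y0.000
G1 X15.000 Y0.000
G1 X15.000 Y8.800
G1 X0.000 Y8.800
G1 X0.000 Y0.000
; layer 4
G0 Z9.600
G0 X0.000 Y0.000
G1 X15.000 Y0.000
G1 X15.000 Y4.400
G1 X0.000 Y4.400
G1 X0.000 Y0.000
M2 ; end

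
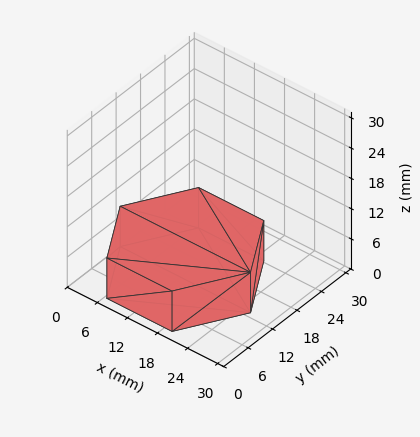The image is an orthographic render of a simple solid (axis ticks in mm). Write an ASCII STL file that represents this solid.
Reading the render: the shape is a regular 6-sided prism (a cylinder approximated with 6 flat sides), circumscribed radius ≈ 13 mm, height ≈ 8 mm (dimensions read to the nearest mm from the axis ticks). For the STL, each face is triangulated and given an outward normal.

solid part
  facet normal 0.0000 0.0000 -1.0000
    outer loop
      vertex 6.50 24.26 0.00
      vertex 19.50 24.26 0.00
      vertex 26.00 13.00 0.00
    endloop
  endfacet
  facet normal 0.0000 0.0000 -1.0000
    outer loop
      vertex 0.00 13.00 0.00
      vertex 6.50 24.26 0.00
      vertex 26.00 13.00 0.00
    endloop
  endfacet
  facet normal 0.0000 0.0000 -1.0000
    outer loop
      vertex 6.50 1.74 0.00
      vertex 0.00 13.00 0.00
      vertex 26.00 13.00 0.00
    endloop
  endfacet
  facet normal 0.0000 0.0000 -1.0000
    outer loop
      vertex 19.50 1.74 0.00
      vertex 6.50 1.74 0.00
      vertex 26.00 13.00 0.00
    endloop
  endfacet
  facet normal 0.0000 0.0000 1.0000
    outer loop
      vertex 26.00 13.00 8.00
      vertex 19.50 24.26 8.00
      vertex 6.50 24.26 8.00
    endloop
  endfacet
  facet normal 0.0000 0.0000 1.0000
    outer loop
      vertex 26.00 13.00 8.00
      vertex 6.50 24.26 8.00
      vertex 0.00 13.00 8.00
    endloop
  endfacet
  facet normal 0.0000 0.0000 1.0000
    outer loop
      vertex 26.00 13.00 8.00
      vertex 0.00 13.00 8.00
      vertex 6.50 1.74 8.00
    endloop
  endfacet
  facet normal 0.0000 0.0000 1.0000
    outer loop
      vertex 26.00 13.00 8.00
      vertex 6.50 1.74 8.00
      vertex 19.50 1.74 8.00
    endloop
  endfacet
  facet normal 0.8661 0.4999 0.0000
    outer loop
      vertex 26.00 13.00 0.00
      vertex 19.50 24.26 0.00
      vertex 19.50 24.26 8.00
    endloop
  endfacet
  facet normal 0.8661 0.4999 0.0000
    outer loop
      vertex 26.00 13.00 0.00
      vertex 19.50 24.26 8.00
      vertex 26.00 13.00 8.00
    endloop
  endfacet
  facet normal 0.0000 1.0000 0.0000
    outer loop
      vertex 19.50 24.26 0.00
      vertex 6.50 24.26 0.00
      vertex 6.50 24.26 8.00
    endloop
  endfacet
  facet normal 0.0000 1.0000 0.0000
    outer loop
      vertex 19.50 24.26 0.00
      vertex 6.50 24.26 8.00
      vertex 19.50 24.26 8.00
    endloop
  endfacet
  facet normal -0.8661 0.4999 0.0000
    outer loop
      vertex 6.50 24.26 0.00
      vertex 0.00 13.00 0.00
      vertex 0.00 13.00 8.00
    endloop
  endfacet
  facet normal -0.8661 0.4999 0.0000
    outer loop
      vertex 6.50 24.26 0.00
      vertex 0.00 13.00 8.00
      vertex 6.50 24.26 8.00
    endloop
  endfacet
  facet normal -0.8661 -0.4999 0.0000
    outer loop
      vertex 0.00 13.00 0.00
      vertex 6.50 1.74 0.00
      vertex 6.50 1.74 8.00
    endloop
  endfacet
  facet normal -0.8661 -0.4999 0.0000
    outer loop
      vertex 0.00 13.00 0.00
      vertex 6.50 1.74 8.00
      vertex 0.00 13.00 8.00
    endloop
  endfacet
  facet normal 0.0000 -1.0000 0.0000
    outer loop
      vertex 6.50 1.74 0.00
      vertex 19.50 1.74 0.00
      vertex 19.50 1.74 8.00
    endloop
  endfacet
  facet normal 0.0000 -1.0000 0.0000
    outer loop
      vertex 6.50 1.74 0.00
      vertex 19.50 1.74 8.00
      vertex 6.50 1.74 8.00
    endloop
  endfacet
  facet normal 0.8661 -0.4999 0.0000
    outer loop
      vertex 19.50 1.74 0.00
      vertex 26.00 13.00 0.00
      vertex 26.00 13.00 8.00
    endloop
  endfacet
  facet normal 0.8661 -0.4999 0.0000
    outer loop
      vertex 19.50 1.74 0.00
      vertex 26.00 13.00 8.00
      vertex 19.50 1.74 8.00
    endloop
  endfacet
endsolid part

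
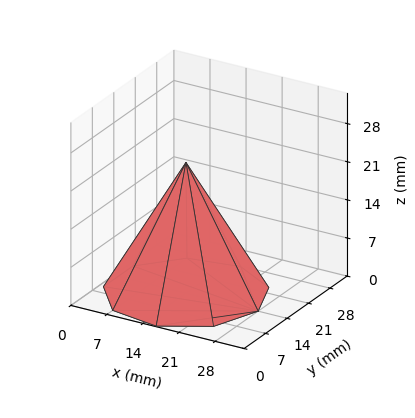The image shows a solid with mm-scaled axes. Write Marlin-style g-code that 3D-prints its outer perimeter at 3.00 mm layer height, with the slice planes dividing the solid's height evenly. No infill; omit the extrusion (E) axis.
Reading the render: the shape is a regular 9-sided pyramid, base circumscribed radius ≈ 14 mm, apex at z ≈ 24 mm (dimensions read to the nearest mm from the axis ticks). For the g-code, the solid's height is divided into equal slices at the stated Δz and each level perimeter traced with G1 moves after a G0 lift.

; perimeter-only toolpath
G21 ; units = mm
G90 ; absolute positioning
G28 ; home
; layer 1
G0 Z3.00
G0 X26.25 Y14.00
G1 X23.38 Y21.88
G1 X16.13 Y26.07
G1 X7.88 Y24.61
G1 X2.48 Y18.19
G1 X2.48 Y9.81
G1 X7.88 Y3.40
G1 X16.13 Y1.93
G1 X23.38 Y6.12
G1 X26.25 Y14.00
; layer 2
G0 Z6.00
G0 X24.50 Y14.00
G1 X22.04 Y20.75
G1 X15.82 Y24.34
G1 X8.75 Y23.09
G1 X4.13 Y17.59
G1 X4.13 Y10.41
G1 X8.75 Y4.91
G1 X15.82 Y3.66
G1 X22.04 Y7.25
G1 X24.50 Y14.00
; layer 3
G0 Z9.00
G0 X22.75 Y14.00
G1 X20.70 Y19.62
G1 X15.52 Y22.62
G1 X9.62 Y21.57
G1 X5.78 Y16.99
G1 X5.78 Y11.01
G1 X9.62 Y6.42
G1 X15.52 Y5.38
G1 X20.70 Y8.38
G1 X22.75 Y14.00
; layer 4
G0 Z12.00
G0 X21.00 Y14.00
G1 X19.36 Y18.50
G1 X15.21 Y20.89
G1 X10.50 Y20.06
G1 X7.42 Y16.39
G1 X7.42 Y11.61
G1 X10.50 Y7.94
G1 X15.21 Y7.11
G1 X19.36 Y9.50
G1 X21.00 Y14.00
; layer 5
G0 Z15.00
G0 X19.25 Y14.00
G1 X18.02 Y17.38
G1 X14.91 Y19.17
G1 X11.38 Y18.55
G1 X9.06 Y15.80
G1 X9.06 Y12.20
G1 X11.38 Y9.46
G1 X14.91 Y8.83
G1 X18.02 Y10.62
G1 X19.25 Y14.00
; layer 6
G0 Z18.00
G0 X17.50 Y14.00
G1 X16.68 Y16.25
G1 X14.61 Y17.45
G1 X12.25 Y17.03
G1 X10.71 Y15.20
G1 X10.71 Y12.80
G1 X12.25 Y10.97
G1 X14.61 Y10.55
G1 X16.68 Y11.75
G1 X17.50 Y14.00
; layer 7
G0 Z21.00
G0 X15.75 Y14.00
G1 X15.34 Y15.12
G1 X14.30 Y15.72
G1 X13.12 Y15.52
G1 X12.36 Y14.60
G1 X12.36 Y13.40
G1 X13.12 Y12.48
G1 X14.30 Y12.28
G1 X15.34 Y12.88
G1 X15.75 Y14.00
M2 ; end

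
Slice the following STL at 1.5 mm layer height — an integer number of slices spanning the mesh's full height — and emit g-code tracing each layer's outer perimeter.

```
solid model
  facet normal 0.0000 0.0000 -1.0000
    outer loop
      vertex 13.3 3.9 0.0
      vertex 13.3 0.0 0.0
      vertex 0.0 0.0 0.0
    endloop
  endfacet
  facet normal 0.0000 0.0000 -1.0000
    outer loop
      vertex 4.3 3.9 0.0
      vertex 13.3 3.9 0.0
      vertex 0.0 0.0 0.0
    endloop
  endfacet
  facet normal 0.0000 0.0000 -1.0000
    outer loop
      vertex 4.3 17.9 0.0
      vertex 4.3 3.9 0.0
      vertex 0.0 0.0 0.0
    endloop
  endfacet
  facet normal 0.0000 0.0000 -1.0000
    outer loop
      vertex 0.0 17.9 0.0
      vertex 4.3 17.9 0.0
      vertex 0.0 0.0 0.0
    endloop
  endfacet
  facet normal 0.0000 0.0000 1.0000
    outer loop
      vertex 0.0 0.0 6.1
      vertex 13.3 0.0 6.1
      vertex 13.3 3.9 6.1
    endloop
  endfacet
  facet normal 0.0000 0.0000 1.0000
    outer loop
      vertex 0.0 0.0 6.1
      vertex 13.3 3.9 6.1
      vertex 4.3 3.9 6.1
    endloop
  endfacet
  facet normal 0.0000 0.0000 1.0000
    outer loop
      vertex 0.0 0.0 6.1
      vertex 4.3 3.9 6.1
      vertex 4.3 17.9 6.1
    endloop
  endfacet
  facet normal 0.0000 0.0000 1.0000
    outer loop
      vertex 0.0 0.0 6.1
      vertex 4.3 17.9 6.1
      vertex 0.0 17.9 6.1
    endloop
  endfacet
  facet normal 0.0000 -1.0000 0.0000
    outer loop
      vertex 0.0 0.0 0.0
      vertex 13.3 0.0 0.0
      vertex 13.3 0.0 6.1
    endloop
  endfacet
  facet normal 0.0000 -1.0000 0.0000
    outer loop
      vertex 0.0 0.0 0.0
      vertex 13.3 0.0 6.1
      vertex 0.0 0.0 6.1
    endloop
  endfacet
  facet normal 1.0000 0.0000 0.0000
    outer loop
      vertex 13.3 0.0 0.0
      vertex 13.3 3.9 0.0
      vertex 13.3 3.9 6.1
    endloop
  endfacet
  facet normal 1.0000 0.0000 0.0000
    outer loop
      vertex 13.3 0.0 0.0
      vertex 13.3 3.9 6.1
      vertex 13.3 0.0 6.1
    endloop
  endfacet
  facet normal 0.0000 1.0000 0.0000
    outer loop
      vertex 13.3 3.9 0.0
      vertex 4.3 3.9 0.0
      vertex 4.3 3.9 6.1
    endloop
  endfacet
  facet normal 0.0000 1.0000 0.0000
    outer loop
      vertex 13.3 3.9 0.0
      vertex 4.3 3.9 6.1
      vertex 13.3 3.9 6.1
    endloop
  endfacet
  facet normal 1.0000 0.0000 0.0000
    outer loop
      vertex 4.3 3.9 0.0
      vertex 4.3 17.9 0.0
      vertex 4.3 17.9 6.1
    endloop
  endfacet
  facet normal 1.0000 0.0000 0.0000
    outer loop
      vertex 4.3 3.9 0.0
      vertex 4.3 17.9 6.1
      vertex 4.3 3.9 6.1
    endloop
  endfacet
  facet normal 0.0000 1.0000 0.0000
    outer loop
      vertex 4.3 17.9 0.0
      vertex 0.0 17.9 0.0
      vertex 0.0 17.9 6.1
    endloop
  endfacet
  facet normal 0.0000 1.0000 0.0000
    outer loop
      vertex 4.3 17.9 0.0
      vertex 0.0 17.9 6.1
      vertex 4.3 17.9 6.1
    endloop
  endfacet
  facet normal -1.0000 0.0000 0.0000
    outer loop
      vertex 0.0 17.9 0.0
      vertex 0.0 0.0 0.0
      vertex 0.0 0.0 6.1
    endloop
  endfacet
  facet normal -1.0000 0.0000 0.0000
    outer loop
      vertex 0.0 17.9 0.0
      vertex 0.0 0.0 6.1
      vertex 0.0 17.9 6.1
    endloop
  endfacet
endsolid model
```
; perimeter-only toolpath
G21 ; units = mm
G90 ; absolute positioning
G28 ; home
; layer 1
G0 Z1.5
G0 X0.0 Y0.0
G1 X13.3 Y0.0
G1 X13.3 Y3.9
G1 X4.3 Y3.9
G1 X4.3 Y17.9
G1 X0.0 Y17.9
G1 X0.0 Y0.0
; layer 2
G0 Z3.0
G0 X0.0 Y0.0
G1 X13.3 Y0.0
G1 X13.3 Y3.9
G1 X4.3 Y3.9
G1 X4.3 Y17.9
G1 X0.0 Y17.9
G1 X0.0 Y0.0
; layer 3
G0 Z4.6
G0 X0.0 Y0.0
G1 X13.3 Y0.0
G1 X13.3 Y3.9
G1 X4.3 Y3.9
G1 X4.3 Y17.9
G1 X0.0 Y17.9
G1 X0.0 Y0.0
; layer 4
G0 Z6.1
G0 X0.0 Y0.0
G1 X13.3 Y0.0
G1 X13.3 Y3.9
G1 X4.3 Y3.9
G1 X4.3 Y17.9
G1 X0.0 Y17.9
G1 X0.0 Y0.0
M2 ; end

The solid is an L-shaped prism: outer 13.3 × 17.9 mm, arm thicknesses ≈ 3.9 mm (horizontal) and 4.3 mm (vertical), extruded 6.1 mm in z. Slicing at Δz = 1.5 mm — 4 equal slices spanning the solid's height, so layer i sits at z = i·h/4 — gives 4 non-empty perimeters. Each is a 6-segment closed polygon; G0 lifts to the layer z and rapids to the start vertex, then G1 traces the edges.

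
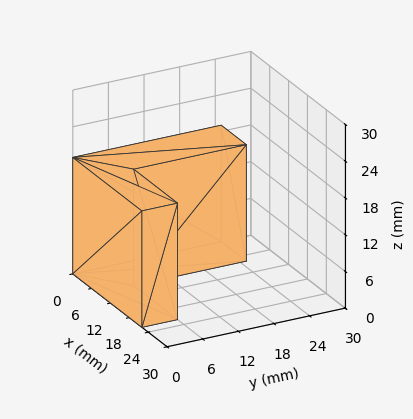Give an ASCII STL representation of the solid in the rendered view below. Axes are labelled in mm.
Reading the render: the shape is an L-shaped prism: outer 22 × 25 mm, arm thicknesses ≈ 6 mm (horizontal) and 8 mm (vertical), extruded 19 mm in z (dimensions read to the nearest mm from the axis ticks). For the STL, each face is triangulated and given an outward normal.

solid part
  facet normal 0.0000 0.0000 -1.0000
    outer loop
      vertex 22.00 6.00 0.00
      vertex 22.00 0.00 0.00
      vertex 0.00 0.00 0.00
    endloop
  endfacet
  facet normal 0.0000 0.0000 -1.0000
    outer loop
      vertex 8.00 6.00 0.00
      vertex 22.00 6.00 0.00
      vertex 0.00 0.00 0.00
    endloop
  endfacet
  facet normal 0.0000 0.0000 -1.0000
    outer loop
      vertex 8.00 25.00 0.00
      vertex 8.00 6.00 0.00
      vertex 0.00 0.00 0.00
    endloop
  endfacet
  facet normal 0.0000 0.0000 -1.0000
    outer loop
      vertex 0.00 25.00 0.00
      vertex 8.00 25.00 0.00
      vertex 0.00 0.00 0.00
    endloop
  endfacet
  facet normal 0.0000 0.0000 1.0000
    outer loop
      vertex 0.00 0.00 19.00
      vertex 22.00 0.00 19.00
      vertex 22.00 6.00 19.00
    endloop
  endfacet
  facet normal 0.0000 0.0000 1.0000
    outer loop
      vertex 0.00 0.00 19.00
      vertex 22.00 6.00 19.00
      vertex 8.00 6.00 19.00
    endloop
  endfacet
  facet normal 0.0000 0.0000 1.0000
    outer loop
      vertex 0.00 0.00 19.00
      vertex 8.00 6.00 19.00
      vertex 8.00 25.00 19.00
    endloop
  endfacet
  facet normal 0.0000 0.0000 1.0000
    outer loop
      vertex 0.00 0.00 19.00
      vertex 8.00 25.00 19.00
      vertex 0.00 25.00 19.00
    endloop
  endfacet
  facet normal 0.0000 -1.0000 0.0000
    outer loop
      vertex 0.00 0.00 0.00
      vertex 22.00 0.00 0.00
      vertex 22.00 0.00 19.00
    endloop
  endfacet
  facet normal 0.0000 -1.0000 0.0000
    outer loop
      vertex 0.00 0.00 0.00
      vertex 22.00 0.00 19.00
      vertex 0.00 0.00 19.00
    endloop
  endfacet
  facet normal 1.0000 0.0000 0.0000
    outer loop
      vertex 22.00 0.00 0.00
      vertex 22.00 6.00 0.00
      vertex 22.00 6.00 19.00
    endloop
  endfacet
  facet normal 1.0000 0.0000 0.0000
    outer loop
      vertex 22.00 0.00 0.00
      vertex 22.00 6.00 19.00
      vertex 22.00 0.00 19.00
    endloop
  endfacet
  facet normal 0.0000 1.0000 0.0000
    outer loop
      vertex 22.00 6.00 0.00
      vertex 8.00 6.00 0.00
      vertex 8.00 6.00 19.00
    endloop
  endfacet
  facet normal 0.0000 1.0000 0.0000
    outer loop
      vertex 22.00 6.00 0.00
      vertex 8.00 6.00 19.00
      vertex 22.00 6.00 19.00
    endloop
  endfacet
  facet normal 1.0000 0.0000 0.0000
    outer loop
      vertex 8.00 6.00 0.00
      vertex 8.00 25.00 0.00
      vertex 8.00 25.00 19.00
    endloop
  endfacet
  facet normal 1.0000 0.0000 0.0000
    outer loop
      vertex 8.00 6.00 0.00
      vertex 8.00 25.00 19.00
      vertex 8.00 6.00 19.00
    endloop
  endfacet
  facet normal 0.0000 1.0000 0.0000
    outer loop
      vertex 8.00 25.00 0.00
      vertex 0.00 25.00 0.00
      vertex 0.00 25.00 19.00
    endloop
  endfacet
  facet normal 0.0000 1.0000 0.0000
    outer loop
      vertex 8.00 25.00 0.00
      vertex 0.00 25.00 19.00
      vertex 8.00 25.00 19.00
    endloop
  endfacet
  facet normal -1.0000 0.0000 0.0000
    outer loop
      vertex 0.00 25.00 0.00
      vertex 0.00 0.00 0.00
      vertex 0.00 0.00 19.00
    endloop
  endfacet
  facet normal -1.0000 0.0000 0.0000
    outer loop
      vertex 0.00 25.00 0.00
      vertex 0.00 0.00 19.00
      vertex 0.00 25.00 19.00
    endloop
  endfacet
endsolid part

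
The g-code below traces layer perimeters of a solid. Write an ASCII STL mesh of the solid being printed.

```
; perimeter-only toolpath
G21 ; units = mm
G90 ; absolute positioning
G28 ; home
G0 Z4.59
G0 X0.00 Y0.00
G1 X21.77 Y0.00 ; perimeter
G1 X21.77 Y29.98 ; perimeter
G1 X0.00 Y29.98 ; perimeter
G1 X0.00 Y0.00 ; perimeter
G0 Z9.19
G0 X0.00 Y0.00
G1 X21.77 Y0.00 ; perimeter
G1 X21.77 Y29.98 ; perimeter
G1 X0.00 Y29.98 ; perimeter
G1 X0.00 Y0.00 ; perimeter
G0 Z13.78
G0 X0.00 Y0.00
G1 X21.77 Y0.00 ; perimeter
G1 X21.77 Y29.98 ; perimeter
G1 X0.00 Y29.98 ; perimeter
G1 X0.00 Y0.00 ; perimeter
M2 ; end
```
solid part
  facet normal 0.0000 0.0000 -1.0000
    outer loop
      vertex 21.77 29.98 0.00
      vertex 21.77 0.00 0.00
      vertex 0.00 0.00 0.00
    endloop
  endfacet
  facet normal 0.0000 0.0000 -1.0000
    outer loop
      vertex 0.00 29.98 0.00
      vertex 21.77 29.98 0.00
      vertex 0.00 0.00 0.00
    endloop
  endfacet
  facet normal 0.0000 0.0000 1.0000
    outer loop
      vertex 0.00 0.00 13.78
      vertex 21.77 0.00 13.78
      vertex 21.77 29.98 13.78
    endloop
  endfacet
  facet normal 0.0000 0.0000 1.0000
    outer loop
      vertex 0.00 0.00 13.78
      vertex 21.77 29.98 13.78
      vertex 0.00 29.98 13.78
    endloop
  endfacet
  facet normal 0.0000 -1.0000 0.0000
    outer loop
      vertex 0.00 0.00 0.00
      vertex 21.77 0.00 0.00
      vertex 21.77 0.00 13.78
    endloop
  endfacet
  facet normal 0.0000 -1.0000 0.0000
    outer loop
      vertex 0.00 0.00 0.00
      vertex 21.77 0.00 13.78
      vertex 0.00 0.00 13.78
    endloop
  endfacet
  facet normal 0.0000 1.0000 0.0000
    outer loop
      vertex 21.77 29.98 13.78
      vertex 21.77 29.98 0.00
      vertex 0.00 29.98 0.00
    endloop
  endfacet
  facet normal 0.0000 1.0000 0.0000
    outer loop
      vertex 0.00 29.98 13.78
      vertex 21.77 29.98 13.78
      vertex 0.00 29.98 0.00
    endloop
  endfacet
  facet normal -1.0000 0.0000 0.0000
    outer loop
      vertex 0.00 29.98 13.78
      vertex 0.00 29.98 0.00
      vertex 0.00 0.00 0.00
    endloop
  endfacet
  facet normal -1.0000 0.0000 0.0000
    outer loop
      vertex 0.00 0.00 13.78
      vertex 0.00 29.98 13.78
      vertex 0.00 0.00 0.00
    endloop
  endfacet
  facet normal 1.0000 0.0000 0.0000
    outer loop
      vertex 21.77 0.00 0.00
      vertex 21.77 29.98 0.00
      vertex 21.77 29.98 13.78
    endloop
  endfacet
  facet normal 1.0000 0.0000 0.0000
    outer loop
      vertex 21.77 0.00 0.00
      vertex 21.77 29.98 13.78
      vertex 21.77 0.00 13.78
    endloop
  endfacet
endsolid part

The G0 Z moves step by Δz≈4.59 mm. Every layer's G1 loop is the same polygon, so the solid is a straight extrusion of it from z=0 to z≈13.8. Closing with flat bottom and top caps and triangulating gives 12 facets — a rectangular box, roughly 21.8 × 30 mm footprint and 13.8 mm tall.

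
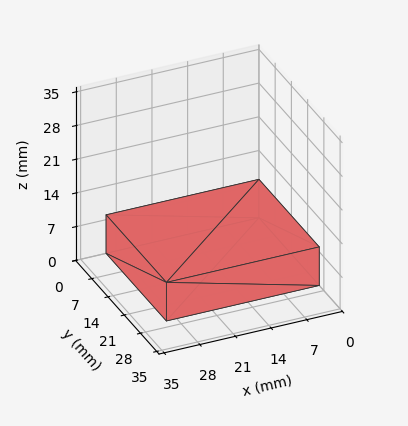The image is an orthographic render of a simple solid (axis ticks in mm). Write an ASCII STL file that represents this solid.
Reading the render: the shape is a rectangular box, roughly 30 × 26 mm footprint and 8 mm tall (dimensions read to the nearest mm from the axis ticks). For the STL, each face is triangulated and given an outward normal.

solid part
  facet normal 0.0000 0.0000 -1.0000
    outer loop
      vertex 30.000 26.000 0.000
      vertex 30.000 0.000 0.000
      vertex 0.000 0.000 0.000
    endloop
  endfacet
  facet normal 0.0000 0.0000 -1.0000
    outer loop
      vertex 0.000 26.000 0.000
      vertex 30.000 26.000 0.000
      vertex 0.000 0.000 0.000
    endloop
  endfacet
  facet normal 0.0000 0.0000 1.0000
    outer loop
      vertex 0.000 0.000 8.000
      vertex 30.000 0.000 8.000
      vertex 30.000 26.000 8.000
    endloop
  endfacet
  facet normal 0.0000 0.0000 1.0000
    outer loop
      vertex 0.000 0.000 8.000
      vertex 30.000 26.000 8.000
      vertex 0.000 26.000 8.000
    endloop
  endfacet
  facet normal 0.0000 -1.0000 0.0000
    outer loop
      vertex 0.000 0.000 0.000
      vertex 30.000 0.000 0.000
      vertex 30.000 0.000 8.000
    endloop
  endfacet
  facet normal 0.0000 -1.0000 0.0000
    outer loop
      vertex 0.000 0.000 0.000
      vertex 30.000 0.000 8.000
      vertex 0.000 0.000 8.000
    endloop
  endfacet
  facet normal 0.0000 1.0000 0.0000
    outer loop
      vertex 30.000 26.000 8.000
      vertex 30.000 26.000 0.000
      vertex 0.000 26.000 0.000
    endloop
  endfacet
  facet normal 0.0000 1.0000 0.0000
    outer loop
      vertex 0.000 26.000 8.000
      vertex 30.000 26.000 8.000
      vertex 0.000 26.000 0.000
    endloop
  endfacet
  facet normal -1.0000 0.0000 0.0000
    outer loop
      vertex 0.000 26.000 8.000
      vertex 0.000 26.000 0.000
      vertex 0.000 0.000 0.000
    endloop
  endfacet
  facet normal -1.0000 0.0000 0.0000
    outer loop
      vertex 0.000 0.000 8.000
      vertex 0.000 26.000 8.000
      vertex 0.000 0.000 0.000
    endloop
  endfacet
  facet normal 1.0000 0.0000 0.0000
    outer loop
      vertex 30.000 0.000 0.000
      vertex 30.000 26.000 0.000
      vertex 30.000 26.000 8.000
    endloop
  endfacet
  facet normal 1.0000 0.0000 0.0000
    outer loop
      vertex 30.000 0.000 0.000
      vertex 30.000 26.000 8.000
      vertex 30.000 0.000 8.000
    endloop
  endfacet
endsolid part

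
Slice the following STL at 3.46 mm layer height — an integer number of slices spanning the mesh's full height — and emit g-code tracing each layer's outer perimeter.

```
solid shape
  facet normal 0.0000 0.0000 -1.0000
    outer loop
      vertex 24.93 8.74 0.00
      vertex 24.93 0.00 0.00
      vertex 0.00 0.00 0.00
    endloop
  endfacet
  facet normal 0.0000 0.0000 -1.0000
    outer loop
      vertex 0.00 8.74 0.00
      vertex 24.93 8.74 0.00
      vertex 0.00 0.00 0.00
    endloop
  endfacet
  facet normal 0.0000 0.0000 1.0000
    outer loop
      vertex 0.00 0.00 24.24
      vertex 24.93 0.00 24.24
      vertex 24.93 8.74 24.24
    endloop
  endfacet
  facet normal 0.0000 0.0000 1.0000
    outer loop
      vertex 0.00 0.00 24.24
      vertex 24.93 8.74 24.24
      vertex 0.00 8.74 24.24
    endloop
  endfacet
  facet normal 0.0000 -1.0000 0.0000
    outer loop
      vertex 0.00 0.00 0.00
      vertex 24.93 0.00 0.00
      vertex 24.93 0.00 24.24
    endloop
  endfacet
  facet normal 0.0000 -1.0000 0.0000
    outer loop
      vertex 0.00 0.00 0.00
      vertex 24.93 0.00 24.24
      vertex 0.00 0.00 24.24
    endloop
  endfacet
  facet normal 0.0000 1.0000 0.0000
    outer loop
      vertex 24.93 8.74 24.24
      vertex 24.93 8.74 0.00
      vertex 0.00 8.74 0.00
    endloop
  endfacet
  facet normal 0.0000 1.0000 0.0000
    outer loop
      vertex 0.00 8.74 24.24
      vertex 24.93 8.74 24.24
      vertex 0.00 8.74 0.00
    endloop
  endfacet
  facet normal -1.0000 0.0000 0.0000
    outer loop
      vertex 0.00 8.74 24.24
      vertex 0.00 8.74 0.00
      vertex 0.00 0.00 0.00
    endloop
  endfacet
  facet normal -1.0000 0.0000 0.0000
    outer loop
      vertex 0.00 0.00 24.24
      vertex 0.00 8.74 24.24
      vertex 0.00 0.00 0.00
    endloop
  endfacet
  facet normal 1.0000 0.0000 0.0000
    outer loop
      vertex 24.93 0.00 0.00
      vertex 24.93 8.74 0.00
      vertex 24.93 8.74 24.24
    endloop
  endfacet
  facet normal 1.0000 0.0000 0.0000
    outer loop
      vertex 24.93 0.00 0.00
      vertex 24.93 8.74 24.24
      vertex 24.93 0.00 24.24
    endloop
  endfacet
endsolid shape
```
; perimeter-only toolpath
G21 ; units = mm
G90 ; absolute positioning
G28 ; home
; layer 1
G0 Z3.46
G0 X0.00 Y0.00
G1 X24.93 Y0.00
G1 X24.93 Y8.74
G1 X0.00 Y8.74
G1 X0.00 Y0.00
; layer 2
G0 Z6.93
G0 X0.00 Y0.00
G1 X24.93 Y0.00
G1 X24.93 Y8.74
G1 X0.00 Y8.74
G1 X0.00 Y0.00
; layer 3
G0 Z10.39
G0 X0.00 Y0.00
G1 X24.93 Y0.00
G1 X24.93 Y8.74
G1 X0.00 Y8.74
G1 X0.00 Y0.00
; layer 4
G0 Z13.85
G0 X0.00 Y0.00
G1 X24.93 Y0.00
G1 X24.93 Y8.74
G1 X0.00 Y8.74
G1 X0.00 Y0.00
; layer 5
G0 Z17.31
G0 X0.00 Y0.00
G1 X24.93 Y0.00
G1 X24.93 Y8.74
G1 X0.00 Y8.74
G1 X0.00 Y0.00
; layer 6
G0 Z20.78
G0 X0.00 Y0.00
G1 X24.93 Y0.00
G1 X24.93 Y8.74
G1 X0.00 Y8.74
G1 X0.00 Y0.00
; layer 7
G0 Z24.24
G0 X0.00 Y0.00
G1 X24.93 Y0.00
G1 X24.93 Y8.74
G1 X0.00 Y8.74
G1 X0.00 Y0.00
M2 ; end

The solid is a rectangular box, roughly 24.9 × 8.74 mm footprint and 24.2 mm tall. Slicing at Δz = 3.46 mm — 7 equal slices spanning the solid's height, so layer i sits at z = i·h/7 — gives 7 non-empty perimeters. Each is a 4-segment closed polygon; G0 lifts to the layer z and rapids to the start vertex, then G1 traces the edges.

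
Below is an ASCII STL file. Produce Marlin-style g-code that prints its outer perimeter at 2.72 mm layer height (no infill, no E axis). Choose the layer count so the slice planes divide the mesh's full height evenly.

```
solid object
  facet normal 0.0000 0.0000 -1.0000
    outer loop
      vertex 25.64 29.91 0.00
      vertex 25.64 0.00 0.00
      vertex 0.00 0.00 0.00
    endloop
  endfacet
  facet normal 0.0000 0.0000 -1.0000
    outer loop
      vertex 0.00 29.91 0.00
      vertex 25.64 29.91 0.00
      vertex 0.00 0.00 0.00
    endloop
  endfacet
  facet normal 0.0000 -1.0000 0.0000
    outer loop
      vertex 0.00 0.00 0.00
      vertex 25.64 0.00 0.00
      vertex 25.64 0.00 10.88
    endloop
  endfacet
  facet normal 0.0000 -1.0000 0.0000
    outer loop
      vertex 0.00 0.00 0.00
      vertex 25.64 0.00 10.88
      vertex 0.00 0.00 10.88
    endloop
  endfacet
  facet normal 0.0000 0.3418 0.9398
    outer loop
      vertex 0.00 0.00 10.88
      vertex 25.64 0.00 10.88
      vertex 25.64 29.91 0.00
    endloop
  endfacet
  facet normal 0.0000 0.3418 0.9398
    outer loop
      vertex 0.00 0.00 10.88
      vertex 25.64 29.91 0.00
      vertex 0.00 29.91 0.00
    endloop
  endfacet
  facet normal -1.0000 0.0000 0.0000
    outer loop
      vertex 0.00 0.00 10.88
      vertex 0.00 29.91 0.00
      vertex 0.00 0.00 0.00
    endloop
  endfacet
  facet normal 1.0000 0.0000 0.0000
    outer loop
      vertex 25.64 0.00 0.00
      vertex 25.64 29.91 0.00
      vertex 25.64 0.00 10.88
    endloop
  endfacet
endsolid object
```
; perimeter-only toolpath
G21 ; units = mm
G90 ; absolute positioning
G28 ; home
; layer 1
G0 Z2.72
G0 X0.00 Y0.00
G1 X25.64 Y0.00
G1 X25.64 Y22.43
G1 X0.00 Y22.43
G1 X0.00 Y0.00
; layer 2
G0 Z5.44
G0 X0.00 Y0.00
G1 X25.64 Y0.00
G1 X25.64 Y14.96
G1 X0.00 Y14.96
G1 X0.00 Y0.00
; layer 3
G0 Z8.16
G0 X0.00 Y0.00
G1 X25.64 Y0.00
G1 X25.64 Y7.48
G1 X0.00 Y7.48
G1 X0.00 Y0.00
M2 ; end

The solid is a wedge (ramp): 25.6 × 29.9 mm base, rising to 10.9 mm along the y=0 edge and sloping linearly to z=0 at y=29.9. Slicing at Δz = 2.72 mm — 4 equal slices spanning the solid's height, so layer i sits at z = i·h/4 — gives 3 non-empty perimeters. Each is a 4-segment closed polygon; G0 lifts to the layer z and rapids to the start vertex, then G1 traces the edges. The cross-section shrinks linearly with z (the slice at the apex is degenerate and omitted).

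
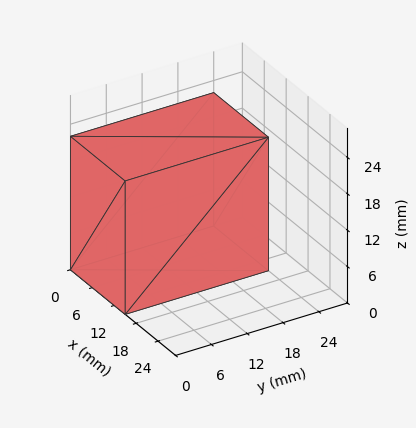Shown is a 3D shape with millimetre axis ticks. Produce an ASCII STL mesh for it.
Reading the render: the shape is a rectangular box, roughly 15 × 24 mm footprint and 22 mm tall (dimensions read to the nearest mm from the axis ticks). For the STL, each face is triangulated and given an outward normal.

solid part
  facet normal 0.0000 0.0000 -1.0000
    outer loop
      vertex 15.000 24.000 0.000
      vertex 15.000 0.000 0.000
      vertex 0.000 0.000 0.000
    endloop
  endfacet
  facet normal 0.0000 0.0000 -1.0000
    outer loop
      vertex 0.000 24.000 0.000
      vertex 15.000 24.000 0.000
      vertex 0.000 0.000 0.000
    endloop
  endfacet
  facet normal 0.0000 0.0000 1.0000
    outer loop
      vertex 0.000 0.000 22.000
      vertex 15.000 0.000 22.000
      vertex 15.000 24.000 22.000
    endloop
  endfacet
  facet normal 0.0000 0.0000 1.0000
    outer loop
      vertex 0.000 0.000 22.000
      vertex 15.000 24.000 22.000
      vertex 0.000 24.000 22.000
    endloop
  endfacet
  facet normal 0.0000 -1.0000 0.0000
    outer loop
      vertex 0.000 0.000 0.000
      vertex 15.000 0.000 0.000
      vertex 15.000 0.000 22.000
    endloop
  endfacet
  facet normal 0.0000 -1.0000 0.0000
    outer loop
      vertex 0.000 0.000 0.000
      vertex 15.000 0.000 22.000
      vertex 0.000 0.000 22.000
    endloop
  endfacet
  facet normal 0.0000 1.0000 0.0000
    outer loop
      vertex 15.000 24.000 22.000
      vertex 15.000 24.000 0.000
      vertex 0.000 24.000 0.000
    endloop
  endfacet
  facet normal 0.0000 1.0000 0.0000
    outer loop
      vertex 0.000 24.000 22.000
      vertex 15.000 24.000 22.000
      vertex 0.000 24.000 0.000
    endloop
  endfacet
  facet normal -1.0000 0.0000 0.0000
    outer loop
      vertex 0.000 24.000 22.000
      vertex 0.000 24.000 0.000
      vertex 0.000 0.000 0.000
    endloop
  endfacet
  facet normal -1.0000 0.0000 0.0000
    outer loop
      vertex 0.000 0.000 22.000
      vertex 0.000 24.000 22.000
      vertex 0.000 0.000 0.000
    endloop
  endfacet
  facet normal 1.0000 0.0000 0.0000
    outer loop
      vertex 15.000 0.000 0.000
      vertex 15.000 24.000 0.000
      vertex 15.000 24.000 22.000
    endloop
  endfacet
  facet normal 1.0000 0.0000 0.0000
    outer loop
      vertex 15.000 0.000 0.000
      vertex 15.000 24.000 22.000
      vertex 15.000 0.000 22.000
    endloop
  endfacet
endsolid part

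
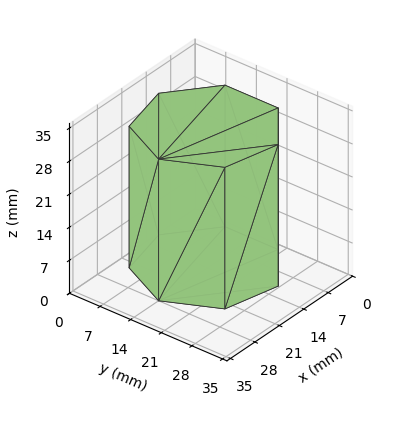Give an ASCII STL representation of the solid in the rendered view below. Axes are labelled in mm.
Reading the render: the shape is a regular 7-sided prism (a cylinder approximated with 7 flat sides), circumscribed radius ≈ 14 mm, height ≈ 30 mm (dimensions read to the nearest mm from the axis ticks). For the STL, each face is triangulated and given an outward normal.

solid part
  facet normal 0.0000 0.0000 -1.0000
    outer loop
      vertex 10.885 27.649 0.000
      vertex 22.729 24.946 0.000
      vertex 28.000 14.000 0.000
    endloop
  endfacet
  facet normal 0.0000 0.0000 -1.0000
    outer loop
      vertex 1.386 20.074 0.000
      vertex 10.885 27.649 0.000
      vertex 28.000 14.000 0.000
    endloop
  endfacet
  facet normal 0.0000 0.0000 -1.0000
    outer loop
      vertex 1.386 7.926 0.000
      vertex 1.386 20.074 0.000
      vertex 28.000 14.000 0.000
    endloop
  endfacet
  facet normal 0.0000 0.0000 -1.0000
    outer loop
      vertex 10.885 0.351 0.000
      vertex 1.386 7.926 0.000
      vertex 28.000 14.000 0.000
    endloop
  endfacet
  facet normal 0.0000 0.0000 -1.0000
    outer loop
      vertex 22.729 3.054 0.000
      vertex 10.885 0.351 0.000
      vertex 28.000 14.000 0.000
    endloop
  endfacet
  facet normal 0.0000 0.0000 1.0000
    outer loop
      vertex 28.000 14.000 30.000
      vertex 22.729 24.946 30.000
      vertex 10.885 27.649 30.000
    endloop
  endfacet
  facet normal 0.0000 0.0000 1.0000
    outer loop
      vertex 28.000 14.000 30.000
      vertex 10.885 27.649 30.000
      vertex 1.386 20.074 30.000
    endloop
  endfacet
  facet normal 0.0000 0.0000 1.0000
    outer loop
      vertex 28.000 14.000 30.000
      vertex 1.386 20.074 30.000
      vertex 1.386 7.926 30.000
    endloop
  endfacet
  facet normal 0.0000 0.0000 1.0000
    outer loop
      vertex 28.000 14.000 30.000
      vertex 1.386 7.926 30.000
      vertex 10.885 0.351 30.000
    endloop
  endfacet
  facet normal 0.0000 0.0000 1.0000
    outer loop
      vertex 28.000 14.000 30.000
      vertex 10.885 0.351 30.000
      vertex 22.729 3.054 30.000
    endloop
  endfacet
  facet normal 0.9010 0.4339 0.0000
    outer loop
      vertex 28.000 14.000 0.000
      vertex 22.729 24.946 0.000
      vertex 22.729 24.946 30.000
    endloop
  endfacet
  facet normal 0.9010 0.4339 0.0000
    outer loop
      vertex 28.000 14.000 0.000
      vertex 22.729 24.946 30.000
      vertex 28.000 14.000 30.000
    endloop
  endfacet
  facet normal 0.2225 0.9749 0.0000
    outer loop
      vertex 22.729 24.946 0.000
      vertex 10.885 27.649 0.000
      vertex 10.885 27.649 30.000
    endloop
  endfacet
  facet normal 0.2225 0.9749 0.0000
    outer loop
      vertex 22.729 24.946 0.000
      vertex 10.885 27.649 30.000
      vertex 22.729 24.946 30.000
    endloop
  endfacet
  facet normal -0.6235 0.7818 0.0000
    outer loop
      vertex 10.885 27.649 0.000
      vertex 1.386 20.074 0.000
      vertex 1.386 20.074 30.000
    endloop
  endfacet
  facet normal -0.6235 0.7818 0.0000
    outer loop
      vertex 10.885 27.649 0.000
      vertex 1.386 20.074 30.000
      vertex 10.885 27.649 30.000
    endloop
  endfacet
  facet normal -1.0000 0.0000 0.0000
    outer loop
      vertex 1.386 20.074 0.000
      vertex 1.386 7.926 0.000
      vertex 1.386 7.926 30.000
    endloop
  endfacet
  facet normal -1.0000 0.0000 0.0000
    outer loop
      vertex 1.386 20.074 0.000
      vertex 1.386 7.926 30.000
      vertex 1.386 20.074 30.000
    endloop
  endfacet
  facet normal -0.6235 -0.7818 0.0000
    outer loop
      vertex 1.386 7.926 0.000
      vertex 10.885 0.351 0.000
      vertex 10.885 0.351 30.000
    endloop
  endfacet
  facet normal -0.6235 -0.7818 0.0000
    outer loop
      vertex 1.386 7.926 0.000
      vertex 10.885 0.351 30.000
      vertex 1.386 7.926 30.000
    endloop
  endfacet
  facet normal 0.2225 -0.9749 0.0000
    outer loop
      vertex 10.885 0.351 0.000
      vertex 22.729 3.054 0.000
      vertex 22.729 3.054 30.000
    endloop
  endfacet
  facet normal 0.2225 -0.9749 0.0000
    outer loop
      vertex 10.885 0.351 0.000
      vertex 22.729 3.054 30.000
      vertex 10.885 0.351 30.000
    endloop
  endfacet
  facet normal 0.9010 -0.4339 0.0000
    outer loop
      vertex 22.729 3.054 0.000
      vertex 28.000 14.000 0.000
      vertex 28.000 14.000 30.000
    endloop
  endfacet
  facet normal 0.9010 -0.4339 0.0000
    outer loop
      vertex 22.729 3.054 0.000
      vertex 28.000 14.000 30.000
      vertex 22.729 3.054 30.000
    endloop
  endfacet
endsolid part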